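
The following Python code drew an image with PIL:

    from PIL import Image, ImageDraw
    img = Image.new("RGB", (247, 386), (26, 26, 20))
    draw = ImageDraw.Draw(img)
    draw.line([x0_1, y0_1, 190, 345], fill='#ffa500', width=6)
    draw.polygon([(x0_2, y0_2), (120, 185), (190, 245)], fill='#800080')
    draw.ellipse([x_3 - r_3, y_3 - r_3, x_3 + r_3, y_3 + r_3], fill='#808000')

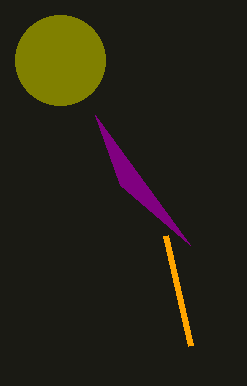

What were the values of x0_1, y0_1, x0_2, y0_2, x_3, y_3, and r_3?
x0_1 = 165, y0_1 = 235, x0_2 = 95, y0_2 = 115, x_3 = 60, y_3 = 60, r_3 = 45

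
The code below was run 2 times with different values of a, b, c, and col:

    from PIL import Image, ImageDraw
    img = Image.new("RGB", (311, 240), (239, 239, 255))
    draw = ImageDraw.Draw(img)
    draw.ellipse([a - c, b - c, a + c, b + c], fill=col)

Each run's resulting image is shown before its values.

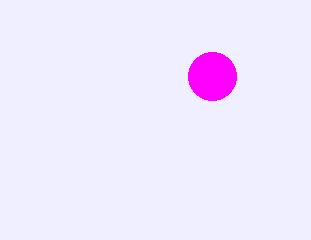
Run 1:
a = 212
b = 76
c = 24
col = 'magenta'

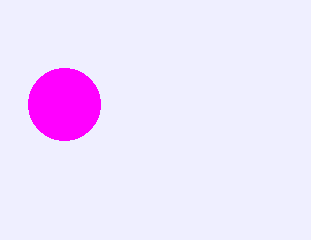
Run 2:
a = 64
b = 104
c = 36
col = 'magenta'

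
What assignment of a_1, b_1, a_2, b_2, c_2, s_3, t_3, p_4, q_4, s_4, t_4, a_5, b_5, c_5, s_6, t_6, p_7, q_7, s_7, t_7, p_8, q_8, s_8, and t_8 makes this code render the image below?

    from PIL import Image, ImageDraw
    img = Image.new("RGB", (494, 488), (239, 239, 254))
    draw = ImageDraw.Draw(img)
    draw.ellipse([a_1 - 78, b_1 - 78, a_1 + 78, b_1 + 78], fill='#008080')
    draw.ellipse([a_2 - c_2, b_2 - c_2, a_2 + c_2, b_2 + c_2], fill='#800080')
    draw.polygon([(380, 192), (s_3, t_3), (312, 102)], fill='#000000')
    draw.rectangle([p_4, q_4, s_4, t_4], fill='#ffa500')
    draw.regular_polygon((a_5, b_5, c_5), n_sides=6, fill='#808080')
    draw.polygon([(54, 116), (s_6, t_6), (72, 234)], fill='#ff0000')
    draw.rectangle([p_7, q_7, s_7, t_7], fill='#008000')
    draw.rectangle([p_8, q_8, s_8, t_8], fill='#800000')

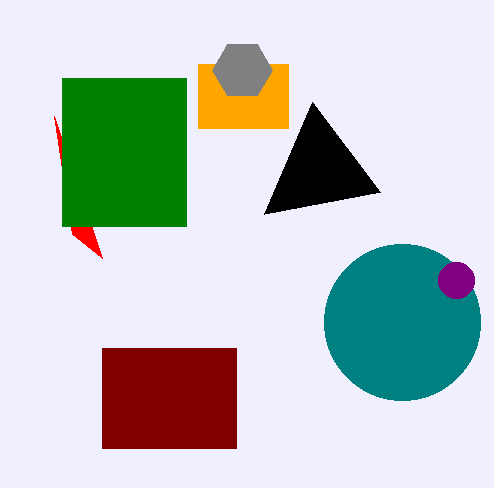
a_1 = 402, b_1 = 322, a_2 = 456, b_2 = 280, c_2 = 18, s_3 = 264, t_3 = 214, p_4 = 198, q_4 = 64, s_4 = 288, t_4 = 128, a_5 = 242, b_5 = 70, c_5 = 30, s_6 = 102, t_6 = 258, p_7 = 62, q_7 = 78, s_7 = 186, t_7 = 226, p_8 = 102, q_8 = 348, s_8 = 236, t_8 = 448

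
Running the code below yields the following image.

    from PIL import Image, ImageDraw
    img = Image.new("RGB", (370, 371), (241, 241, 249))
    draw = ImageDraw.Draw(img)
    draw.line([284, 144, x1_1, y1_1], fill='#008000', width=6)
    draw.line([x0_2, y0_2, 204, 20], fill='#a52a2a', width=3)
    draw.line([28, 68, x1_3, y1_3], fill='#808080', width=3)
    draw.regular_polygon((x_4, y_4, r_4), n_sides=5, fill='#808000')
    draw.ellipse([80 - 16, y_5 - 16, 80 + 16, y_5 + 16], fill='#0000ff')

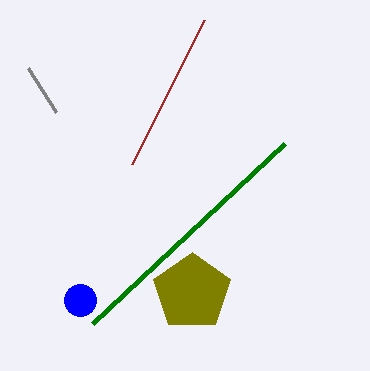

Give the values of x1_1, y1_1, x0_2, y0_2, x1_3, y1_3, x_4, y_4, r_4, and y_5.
x1_1 = 92, y1_1 = 324, x0_2 = 132, y0_2 = 164, x1_3 = 56, y1_3 = 112, x_4 = 192, y_4 = 292, r_4 = 40, y_5 = 300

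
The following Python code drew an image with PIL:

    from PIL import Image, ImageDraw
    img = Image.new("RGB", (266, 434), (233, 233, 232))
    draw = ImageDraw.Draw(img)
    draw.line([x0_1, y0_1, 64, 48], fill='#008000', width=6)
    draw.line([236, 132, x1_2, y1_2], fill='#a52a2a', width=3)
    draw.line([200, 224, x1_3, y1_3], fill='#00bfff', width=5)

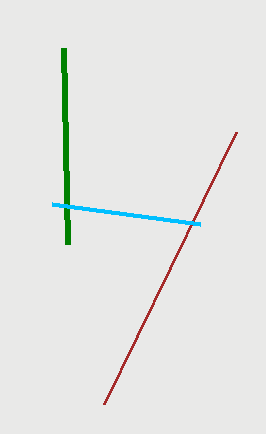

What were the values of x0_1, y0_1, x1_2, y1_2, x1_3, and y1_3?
x0_1 = 68
y0_1 = 244
x1_2 = 104
y1_2 = 404
x1_3 = 52
y1_3 = 204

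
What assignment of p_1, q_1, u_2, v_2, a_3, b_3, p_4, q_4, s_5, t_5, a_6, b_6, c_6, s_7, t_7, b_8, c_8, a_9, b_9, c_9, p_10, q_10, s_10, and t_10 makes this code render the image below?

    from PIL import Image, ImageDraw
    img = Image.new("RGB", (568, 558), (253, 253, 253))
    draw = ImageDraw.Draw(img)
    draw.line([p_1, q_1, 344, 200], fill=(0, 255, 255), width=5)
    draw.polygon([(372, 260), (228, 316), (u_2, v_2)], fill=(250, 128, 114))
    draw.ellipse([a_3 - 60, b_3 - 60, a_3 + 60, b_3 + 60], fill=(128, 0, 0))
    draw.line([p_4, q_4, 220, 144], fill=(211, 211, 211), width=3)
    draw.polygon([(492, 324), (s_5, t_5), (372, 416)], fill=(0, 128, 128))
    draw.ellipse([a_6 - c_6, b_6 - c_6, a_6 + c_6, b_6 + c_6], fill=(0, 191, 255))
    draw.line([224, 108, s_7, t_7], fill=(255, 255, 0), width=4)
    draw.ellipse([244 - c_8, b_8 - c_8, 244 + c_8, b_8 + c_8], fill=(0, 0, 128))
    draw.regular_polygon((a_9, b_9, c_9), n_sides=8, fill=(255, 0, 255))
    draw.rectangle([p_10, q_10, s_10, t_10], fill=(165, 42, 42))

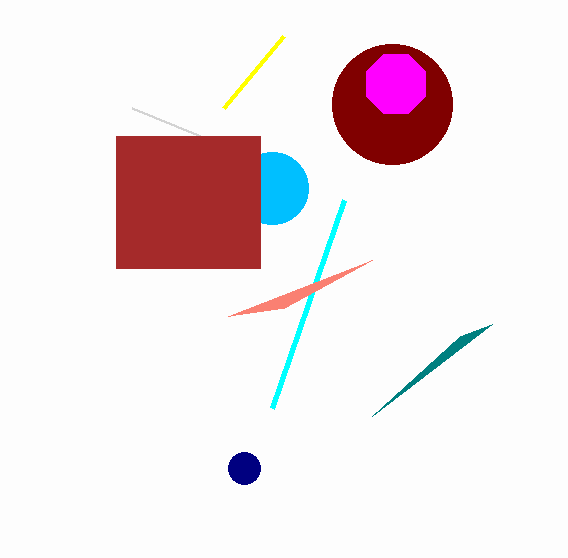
p_1 = 272; q_1 = 408; u_2 = 284; v_2 = 308; a_3 = 392; b_3 = 104; p_4 = 132; q_4 = 108; s_5 = 460; t_5 = 336; a_6 = 272; b_6 = 188; c_6 = 36; s_7 = 284; t_7 = 36; b_8 = 468; c_8 = 16; a_9 = 396; b_9 = 84; c_9 = 32; p_10 = 116; q_10 = 136; s_10 = 260; t_10 = 268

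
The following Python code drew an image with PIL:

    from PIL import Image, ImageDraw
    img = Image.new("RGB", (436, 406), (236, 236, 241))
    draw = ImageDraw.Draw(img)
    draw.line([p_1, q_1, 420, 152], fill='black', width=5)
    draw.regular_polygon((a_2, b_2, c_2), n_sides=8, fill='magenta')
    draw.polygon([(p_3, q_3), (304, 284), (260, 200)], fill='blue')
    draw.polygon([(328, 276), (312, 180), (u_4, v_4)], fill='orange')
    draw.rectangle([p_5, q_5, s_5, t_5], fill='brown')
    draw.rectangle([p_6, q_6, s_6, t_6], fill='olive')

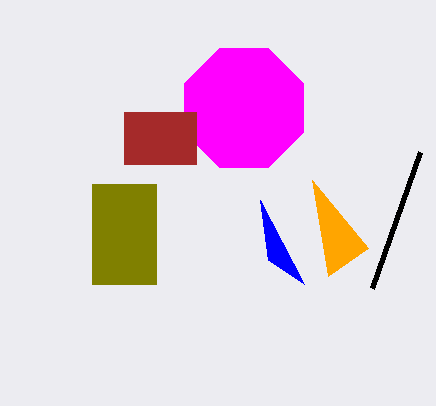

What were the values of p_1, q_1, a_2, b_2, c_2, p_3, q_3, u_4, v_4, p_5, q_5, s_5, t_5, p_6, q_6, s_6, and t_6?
p_1 = 372, q_1 = 288, a_2 = 244, b_2 = 108, c_2 = 64, p_3 = 268, q_3 = 260, u_4 = 368, v_4 = 248, p_5 = 124, q_5 = 112, s_5 = 196, t_5 = 164, p_6 = 92, q_6 = 184, s_6 = 156, t_6 = 284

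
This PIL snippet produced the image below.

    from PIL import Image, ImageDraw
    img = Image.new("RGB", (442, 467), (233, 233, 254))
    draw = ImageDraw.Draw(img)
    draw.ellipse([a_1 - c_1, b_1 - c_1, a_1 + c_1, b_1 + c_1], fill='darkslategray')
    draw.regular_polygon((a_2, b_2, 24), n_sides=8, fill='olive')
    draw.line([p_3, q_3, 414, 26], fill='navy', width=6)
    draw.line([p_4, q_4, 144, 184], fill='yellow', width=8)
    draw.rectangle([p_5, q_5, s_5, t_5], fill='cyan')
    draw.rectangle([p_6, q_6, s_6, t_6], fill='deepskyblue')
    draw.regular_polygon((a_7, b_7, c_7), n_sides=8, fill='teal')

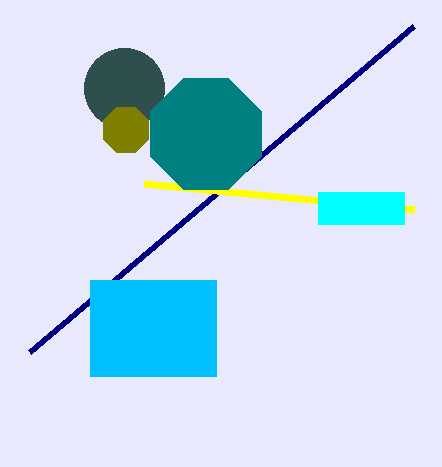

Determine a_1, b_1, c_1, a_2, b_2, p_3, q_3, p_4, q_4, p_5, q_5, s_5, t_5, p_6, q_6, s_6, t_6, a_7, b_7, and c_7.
a_1 = 124; b_1 = 88; c_1 = 40; a_2 = 126; b_2 = 130; p_3 = 30; q_3 = 352; p_4 = 414; q_4 = 210; p_5 = 318; q_5 = 192; s_5 = 404; t_5 = 224; p_6 = 90; q_6 = 280; s_6 = 216; t_6 = 376; a_7 = 206; b_7 = 134; c_7 = 60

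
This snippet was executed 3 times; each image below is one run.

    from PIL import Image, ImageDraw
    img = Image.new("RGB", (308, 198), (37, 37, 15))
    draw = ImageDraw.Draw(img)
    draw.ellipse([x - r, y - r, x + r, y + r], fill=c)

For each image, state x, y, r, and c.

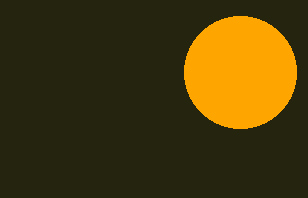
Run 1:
x = 240, y = 72, r = 56, c = 'orange'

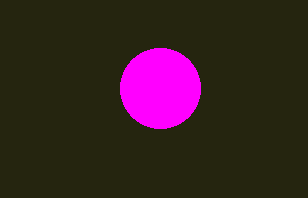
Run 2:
x = 160; y = 88; r = 40; c = 'magenta'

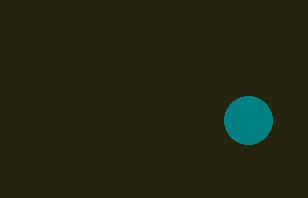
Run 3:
x = 248; y = 120; r = 24; c = 'teal'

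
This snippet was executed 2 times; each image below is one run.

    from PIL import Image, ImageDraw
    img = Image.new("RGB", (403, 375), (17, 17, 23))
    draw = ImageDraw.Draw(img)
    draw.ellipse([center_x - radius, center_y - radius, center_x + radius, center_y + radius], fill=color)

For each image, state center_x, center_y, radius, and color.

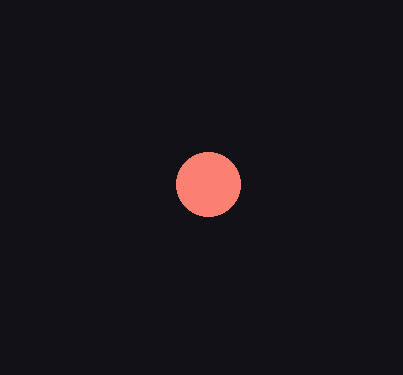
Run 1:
center_x = 208; center_y = 184; radius = 32; color = 'salmon'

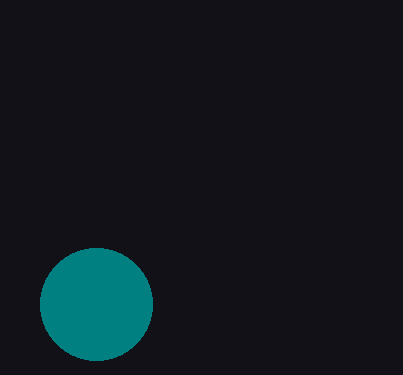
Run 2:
center_x = 96
center_y = 304
radius = 56
color = 'teal'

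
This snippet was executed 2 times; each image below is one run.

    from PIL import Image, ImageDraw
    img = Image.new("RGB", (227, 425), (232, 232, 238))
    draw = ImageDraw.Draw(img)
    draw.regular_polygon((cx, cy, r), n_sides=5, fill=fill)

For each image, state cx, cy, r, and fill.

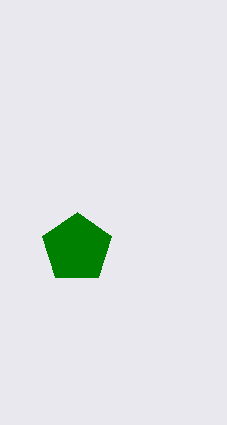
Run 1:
cx = 77, cy = 248, r = 36, fill = 'green'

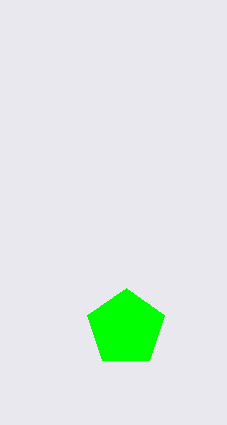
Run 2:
cx = 126; cy = 328; r = 40; fill = 'lime'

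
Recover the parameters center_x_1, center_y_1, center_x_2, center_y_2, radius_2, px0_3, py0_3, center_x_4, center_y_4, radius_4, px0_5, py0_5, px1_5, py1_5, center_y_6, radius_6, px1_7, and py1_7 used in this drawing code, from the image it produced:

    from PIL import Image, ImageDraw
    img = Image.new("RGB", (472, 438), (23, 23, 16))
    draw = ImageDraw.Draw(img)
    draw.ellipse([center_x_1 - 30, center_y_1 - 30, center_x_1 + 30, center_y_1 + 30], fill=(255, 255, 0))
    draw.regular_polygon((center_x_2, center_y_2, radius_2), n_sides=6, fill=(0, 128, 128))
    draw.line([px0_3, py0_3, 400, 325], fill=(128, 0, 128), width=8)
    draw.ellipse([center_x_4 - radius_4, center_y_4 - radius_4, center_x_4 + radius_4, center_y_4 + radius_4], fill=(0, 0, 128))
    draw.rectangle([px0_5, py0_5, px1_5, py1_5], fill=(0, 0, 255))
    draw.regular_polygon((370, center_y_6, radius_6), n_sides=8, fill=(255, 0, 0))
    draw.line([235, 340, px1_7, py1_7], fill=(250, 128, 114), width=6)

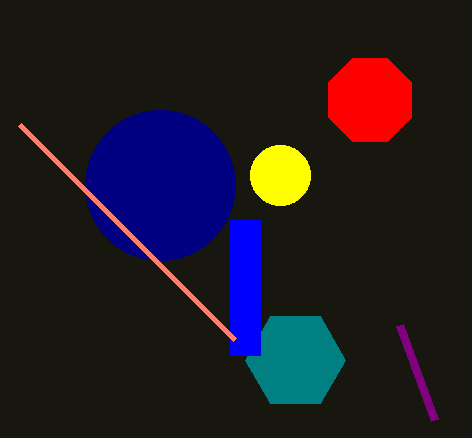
center_x_1 = 280; center_y_1 = 175; center_x_2 = 295; center_y_2 = 360; radius_2 = 50; px0_3 = 435; py0_3 = 420; center_x_4 = 160; center_y_4 = 185; radius_4 = 75; px0_5 = 230; py0_5 = 220; px1_5 = 260; py1_5 = 355; center_y_6 = 100; radius_6 = 45; px1_7 = 20; py1_7 = 125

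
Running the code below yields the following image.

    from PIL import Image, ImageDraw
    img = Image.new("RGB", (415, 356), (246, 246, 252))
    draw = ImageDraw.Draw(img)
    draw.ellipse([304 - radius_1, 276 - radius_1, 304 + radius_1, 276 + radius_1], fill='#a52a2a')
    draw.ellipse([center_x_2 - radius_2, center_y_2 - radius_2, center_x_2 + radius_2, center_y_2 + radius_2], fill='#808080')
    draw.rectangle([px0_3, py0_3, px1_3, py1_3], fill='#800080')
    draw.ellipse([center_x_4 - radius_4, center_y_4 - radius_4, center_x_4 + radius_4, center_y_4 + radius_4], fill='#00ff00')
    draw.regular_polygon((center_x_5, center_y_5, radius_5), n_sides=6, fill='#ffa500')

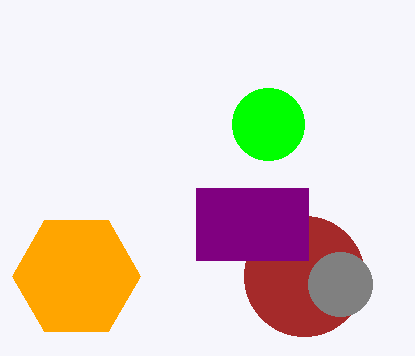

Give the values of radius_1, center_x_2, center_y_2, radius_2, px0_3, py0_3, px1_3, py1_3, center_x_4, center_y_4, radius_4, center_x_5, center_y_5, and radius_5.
radius_1 = 60, center_x_2 = 340, center_y_2 = 284, radius_2 = 32, px0_3 = 196, py0_3 = 188, px1_3 = 308, py1_3 = 260, center_x_4 = 268, center_y_4 = 124, radius_4 = 36, center_x_5 = 76, center_y_5 = 276, radius_5 = 64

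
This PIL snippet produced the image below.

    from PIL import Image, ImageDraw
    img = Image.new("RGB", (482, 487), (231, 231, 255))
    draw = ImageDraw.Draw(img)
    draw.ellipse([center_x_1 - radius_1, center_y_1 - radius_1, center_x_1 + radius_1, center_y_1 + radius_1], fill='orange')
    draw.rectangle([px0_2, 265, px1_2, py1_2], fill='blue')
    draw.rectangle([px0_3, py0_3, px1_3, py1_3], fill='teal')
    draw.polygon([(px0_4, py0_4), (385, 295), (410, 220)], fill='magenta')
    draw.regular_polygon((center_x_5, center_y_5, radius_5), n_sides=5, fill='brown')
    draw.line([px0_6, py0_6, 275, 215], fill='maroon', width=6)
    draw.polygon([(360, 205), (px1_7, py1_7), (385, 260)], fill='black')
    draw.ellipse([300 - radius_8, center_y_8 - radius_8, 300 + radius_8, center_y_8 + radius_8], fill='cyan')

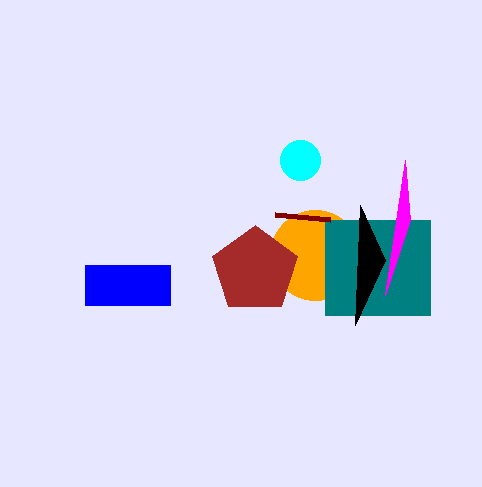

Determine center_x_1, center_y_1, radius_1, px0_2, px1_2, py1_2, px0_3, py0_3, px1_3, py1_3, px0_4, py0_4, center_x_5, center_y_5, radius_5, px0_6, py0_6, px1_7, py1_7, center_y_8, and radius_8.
center_x_1 = 315
center_y_1 = 255
radius_1 = 45
px0_2 = 85
px1_2 = 170
py1_2 = 305
px0_3 = 325
py0_3 = 220
px1_3 = 430
py1_3 = 315
px0_4 = 405
py0_4 = 160
center_x_5 = 255
center_y_5 = 270
radius_5 = 45
px0_6 = 330
py0_6 = 220
px1_7 = 355
py1_7 = 325
center_y_8 = 160
radius_8 = 20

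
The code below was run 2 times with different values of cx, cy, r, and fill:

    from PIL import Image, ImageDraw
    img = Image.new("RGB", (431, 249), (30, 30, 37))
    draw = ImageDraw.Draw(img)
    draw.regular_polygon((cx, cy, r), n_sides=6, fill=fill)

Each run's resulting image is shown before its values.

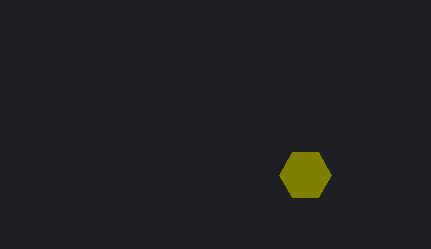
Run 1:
cx = 305; cy = 175; r = 26; fill = 'olive'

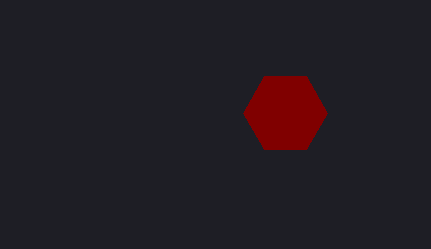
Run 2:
cx = 285, cy = 113, r = 42, fill = 'maroon'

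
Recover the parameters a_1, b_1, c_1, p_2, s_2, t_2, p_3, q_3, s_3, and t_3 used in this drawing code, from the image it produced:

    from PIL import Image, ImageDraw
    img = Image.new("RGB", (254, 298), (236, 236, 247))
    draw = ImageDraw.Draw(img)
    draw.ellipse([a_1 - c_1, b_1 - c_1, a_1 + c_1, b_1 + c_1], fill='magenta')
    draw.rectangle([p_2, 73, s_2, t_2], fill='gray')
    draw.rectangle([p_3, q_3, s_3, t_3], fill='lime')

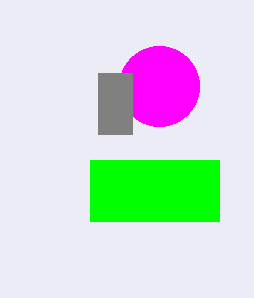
a_1 = 159
b_1 = 86
c_1 = 40
p_2 = 98
s_2 = 132
t_2 = 134
p_3 = 90
q_3 = 160
s_3 = 219
t_3 = 221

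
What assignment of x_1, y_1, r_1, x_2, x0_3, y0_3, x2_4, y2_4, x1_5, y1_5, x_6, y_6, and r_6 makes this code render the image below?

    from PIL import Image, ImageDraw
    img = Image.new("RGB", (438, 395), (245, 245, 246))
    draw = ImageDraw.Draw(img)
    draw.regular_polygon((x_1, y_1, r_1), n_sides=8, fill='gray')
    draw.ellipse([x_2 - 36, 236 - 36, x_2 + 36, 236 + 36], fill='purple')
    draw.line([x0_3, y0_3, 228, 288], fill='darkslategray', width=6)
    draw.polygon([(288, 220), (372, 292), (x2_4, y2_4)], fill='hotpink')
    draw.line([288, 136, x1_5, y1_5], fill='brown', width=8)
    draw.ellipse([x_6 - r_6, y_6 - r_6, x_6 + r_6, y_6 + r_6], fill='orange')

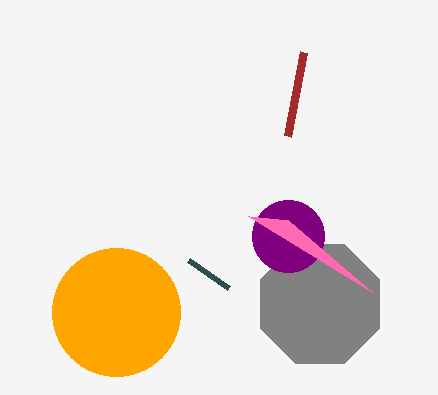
x_1 = 320
y_1 = 304
r_1 = 64
x_2 = 288
x0_3 = 188
y0_3 = 260
x2_4 = 248
y2_4 = 216
x1_5 = 304
y1_5 = 52
x_6 = 116
y_6 = 312
r_6 = 64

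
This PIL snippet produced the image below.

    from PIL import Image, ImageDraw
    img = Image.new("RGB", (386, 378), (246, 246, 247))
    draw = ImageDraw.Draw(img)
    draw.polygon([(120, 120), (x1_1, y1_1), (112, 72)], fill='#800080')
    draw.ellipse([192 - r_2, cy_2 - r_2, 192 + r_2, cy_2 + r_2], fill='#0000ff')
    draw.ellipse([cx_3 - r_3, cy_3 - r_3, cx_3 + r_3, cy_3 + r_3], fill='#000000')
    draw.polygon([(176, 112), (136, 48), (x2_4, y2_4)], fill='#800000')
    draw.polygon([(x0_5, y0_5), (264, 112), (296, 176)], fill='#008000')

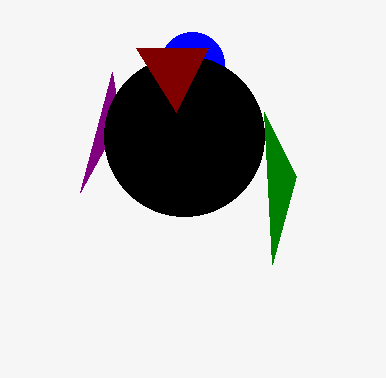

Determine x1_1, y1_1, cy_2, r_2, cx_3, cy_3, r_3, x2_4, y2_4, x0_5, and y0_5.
x1_1 = 80; y1_1 = 192; cy_2 = 64; r_2 = 32; cx_3 = 184; cy_3 = 136; r_3 = 80; x2_4 = 208; y2_4 = 48; x0_5 = 272; y0_5 = 264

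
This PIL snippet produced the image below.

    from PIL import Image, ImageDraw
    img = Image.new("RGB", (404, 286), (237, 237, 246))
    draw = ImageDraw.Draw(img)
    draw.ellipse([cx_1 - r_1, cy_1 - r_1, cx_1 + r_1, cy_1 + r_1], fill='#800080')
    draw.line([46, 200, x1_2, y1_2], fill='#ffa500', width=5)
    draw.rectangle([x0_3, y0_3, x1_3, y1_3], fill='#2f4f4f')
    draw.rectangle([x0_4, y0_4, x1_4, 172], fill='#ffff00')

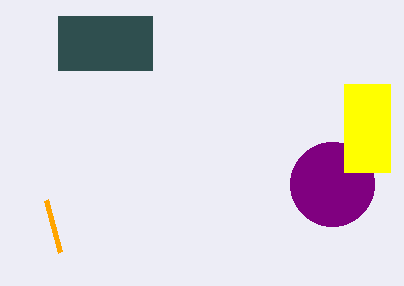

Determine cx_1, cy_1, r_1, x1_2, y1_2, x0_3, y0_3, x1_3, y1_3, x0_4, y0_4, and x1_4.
cx_1 = 332
cy_1 = 184
r_1 = 42
x1_2 = 60
y1_2 = 252
x0_3 = 58
y0_3 = 16
x1_3 = 152
y1_3 = 70
x0_4 = 344
y0_4 = 84
x1_4 = 390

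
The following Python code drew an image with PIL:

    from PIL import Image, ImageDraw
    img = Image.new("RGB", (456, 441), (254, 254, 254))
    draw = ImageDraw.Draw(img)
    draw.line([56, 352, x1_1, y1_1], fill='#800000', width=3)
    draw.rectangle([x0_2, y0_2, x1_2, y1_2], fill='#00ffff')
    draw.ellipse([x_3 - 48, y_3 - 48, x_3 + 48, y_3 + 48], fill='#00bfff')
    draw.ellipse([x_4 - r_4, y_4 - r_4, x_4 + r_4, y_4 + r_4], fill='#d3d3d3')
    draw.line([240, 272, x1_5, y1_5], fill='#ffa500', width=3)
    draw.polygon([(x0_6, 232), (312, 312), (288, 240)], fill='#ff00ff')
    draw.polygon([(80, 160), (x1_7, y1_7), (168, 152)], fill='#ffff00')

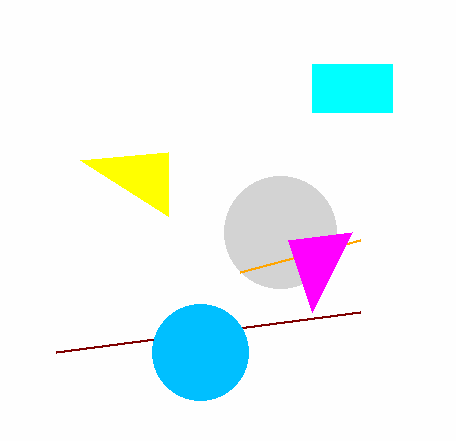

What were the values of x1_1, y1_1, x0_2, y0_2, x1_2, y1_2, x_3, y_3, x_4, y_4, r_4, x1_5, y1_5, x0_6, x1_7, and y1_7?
x1_1 = 360
y1_1 = 312
x0_2 = 312
y0_2 = 64
x1_2 = 392
y1_2 = 112
x_3 = 200
y_3 = 352
x_4 = 280
y_4 = 232
r_4 = 56
x1_5 = 360
y1_5 = 240
x0_6 = 352
x1_7 = 168
y1_7 = 216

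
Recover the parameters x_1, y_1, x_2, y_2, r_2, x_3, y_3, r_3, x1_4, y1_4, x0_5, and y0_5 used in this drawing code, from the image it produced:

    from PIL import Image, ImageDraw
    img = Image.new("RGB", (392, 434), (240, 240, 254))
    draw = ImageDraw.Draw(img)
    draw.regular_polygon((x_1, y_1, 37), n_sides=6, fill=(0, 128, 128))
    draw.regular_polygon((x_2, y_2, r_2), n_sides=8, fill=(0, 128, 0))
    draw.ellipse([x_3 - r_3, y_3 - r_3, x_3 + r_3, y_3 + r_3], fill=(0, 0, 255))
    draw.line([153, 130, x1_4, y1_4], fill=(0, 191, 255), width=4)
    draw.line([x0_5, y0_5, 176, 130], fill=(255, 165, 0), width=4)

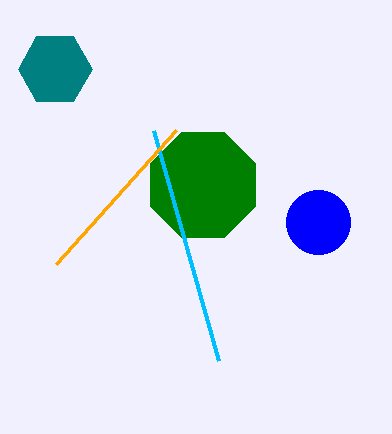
x_1 = 55; y_1 = 69; x_2 = 203; y_2 = 185; r_2 = 57; x_3 = 318; y_3 = 222; r_3 = 32; x1_4 = 218; y1_4 = 360; x0_5 = 56; y0_5 = 264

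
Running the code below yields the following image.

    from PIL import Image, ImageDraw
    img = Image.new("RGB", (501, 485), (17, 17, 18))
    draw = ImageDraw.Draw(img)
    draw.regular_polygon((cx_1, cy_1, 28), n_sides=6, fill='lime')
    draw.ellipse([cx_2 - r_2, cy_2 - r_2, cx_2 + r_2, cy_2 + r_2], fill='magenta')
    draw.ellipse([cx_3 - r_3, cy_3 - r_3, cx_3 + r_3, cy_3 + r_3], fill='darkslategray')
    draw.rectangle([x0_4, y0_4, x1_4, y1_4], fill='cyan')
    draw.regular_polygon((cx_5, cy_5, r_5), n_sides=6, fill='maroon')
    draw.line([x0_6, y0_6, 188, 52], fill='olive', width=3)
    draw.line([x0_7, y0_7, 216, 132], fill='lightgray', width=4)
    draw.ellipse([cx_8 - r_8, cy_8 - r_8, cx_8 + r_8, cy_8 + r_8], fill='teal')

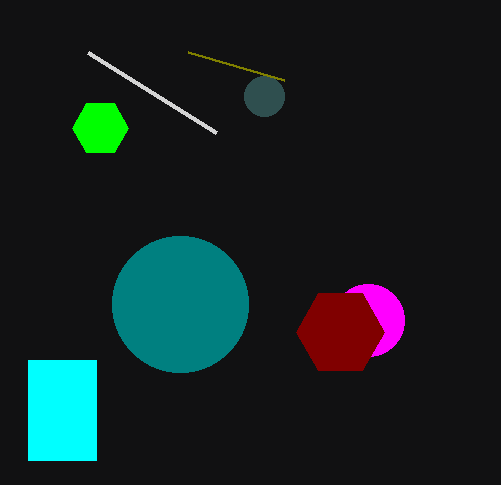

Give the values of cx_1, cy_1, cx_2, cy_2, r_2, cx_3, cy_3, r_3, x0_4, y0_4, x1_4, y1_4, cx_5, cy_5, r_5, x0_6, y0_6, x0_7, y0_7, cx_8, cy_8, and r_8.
cx_1 = 100
cy_1 = 128
cx_2 = 368
cy_2 = 320
r_2 = 36
cx_3 = 264
cy_3 = 96
r_3 = 20
x0_4 = 28
y0_4 = 360
x1_4 = 96
y1_4 = 460
cx_5 = 340
cy_5 = 332
r_5 = 44
x0_6 = 284
y0_6 = 80
x0_7 = 88
y0_7 = 52
cx_8 = 180
cy_8 = 304
r_8 = 68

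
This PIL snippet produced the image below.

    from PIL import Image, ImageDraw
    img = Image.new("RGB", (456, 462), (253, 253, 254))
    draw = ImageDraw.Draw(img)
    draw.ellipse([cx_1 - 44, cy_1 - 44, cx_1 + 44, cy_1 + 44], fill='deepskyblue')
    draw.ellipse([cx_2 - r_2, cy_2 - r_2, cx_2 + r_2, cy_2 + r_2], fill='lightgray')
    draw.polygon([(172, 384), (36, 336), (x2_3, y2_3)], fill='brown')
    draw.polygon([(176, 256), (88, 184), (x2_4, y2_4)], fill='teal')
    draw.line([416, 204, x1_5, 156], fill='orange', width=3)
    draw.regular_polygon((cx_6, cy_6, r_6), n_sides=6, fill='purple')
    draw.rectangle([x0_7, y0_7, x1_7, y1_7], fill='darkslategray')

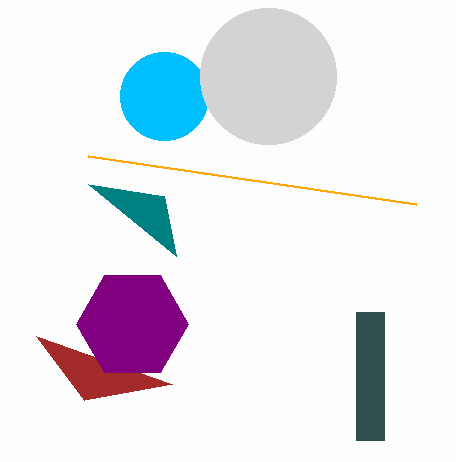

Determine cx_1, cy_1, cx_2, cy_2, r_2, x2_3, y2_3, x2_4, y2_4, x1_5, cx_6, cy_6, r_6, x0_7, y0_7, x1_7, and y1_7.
cx_1 = 164
cy_1 = 96
cx_2 = 268
cy_2 = 76
r_2 = 68
x2_3 = 84
y2_3 = 400
x2_4 = 164
y2_4 = 196
x1_5 = 88
cx_6 = 132
cy_6 = 324
r_6 = 56
x0_7 = 356
y0_7 = 312
x1_7 = 384
y1_7 = 440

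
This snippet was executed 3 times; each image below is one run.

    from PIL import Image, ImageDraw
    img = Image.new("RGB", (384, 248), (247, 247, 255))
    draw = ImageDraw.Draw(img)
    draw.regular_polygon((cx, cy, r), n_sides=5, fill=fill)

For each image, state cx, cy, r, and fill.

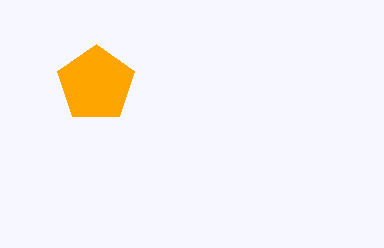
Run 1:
cx = 96, cy = 84, r = 40, fill = 'orange'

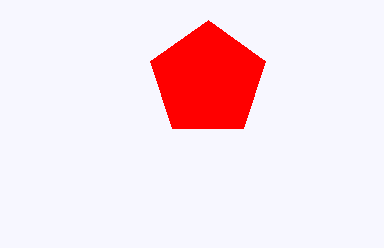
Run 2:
cx = 208; cy = 80; r = 60; fill = 'red'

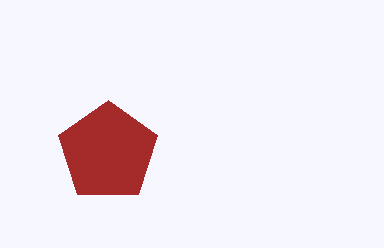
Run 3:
cx = 108
cy = 152
r = 52
fill = 'brown'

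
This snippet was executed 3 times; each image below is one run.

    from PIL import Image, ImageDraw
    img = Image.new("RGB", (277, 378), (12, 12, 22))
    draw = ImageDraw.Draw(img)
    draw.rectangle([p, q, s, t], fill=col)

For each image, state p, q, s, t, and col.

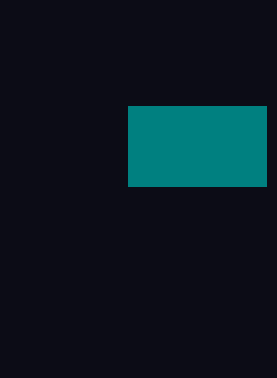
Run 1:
p = 128; q = 106; s = 266; t = 186; col = 'teal'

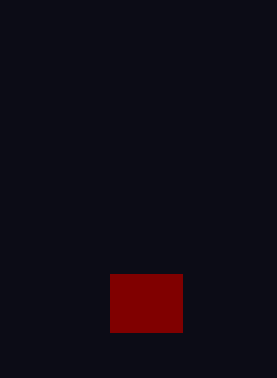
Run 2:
p = 110
q = 274
s = 182
t = 332
col = 'maroon'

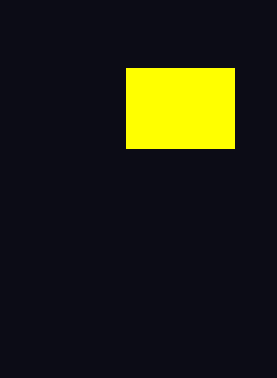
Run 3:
p = 126
q = 68
s = 234
t = 148
col = 'yellow'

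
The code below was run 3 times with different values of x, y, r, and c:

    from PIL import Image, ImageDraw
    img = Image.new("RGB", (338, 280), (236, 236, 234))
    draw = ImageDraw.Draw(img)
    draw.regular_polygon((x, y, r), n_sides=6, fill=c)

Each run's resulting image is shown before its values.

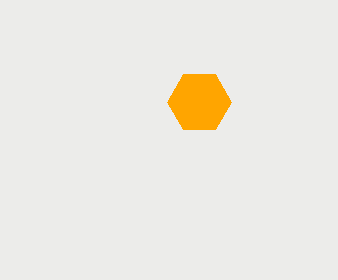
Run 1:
x = 199, y = 102, r = 32, c = 'orange'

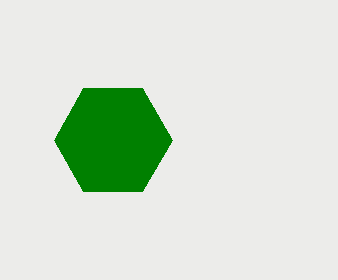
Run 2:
x = 113, y = 140, r = 59, c = 'green'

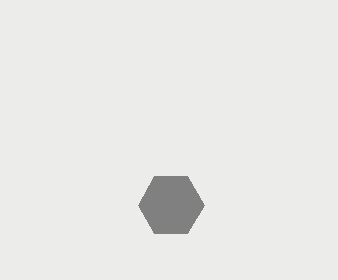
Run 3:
x = 171
y = 205
r = 33
c = 'gray'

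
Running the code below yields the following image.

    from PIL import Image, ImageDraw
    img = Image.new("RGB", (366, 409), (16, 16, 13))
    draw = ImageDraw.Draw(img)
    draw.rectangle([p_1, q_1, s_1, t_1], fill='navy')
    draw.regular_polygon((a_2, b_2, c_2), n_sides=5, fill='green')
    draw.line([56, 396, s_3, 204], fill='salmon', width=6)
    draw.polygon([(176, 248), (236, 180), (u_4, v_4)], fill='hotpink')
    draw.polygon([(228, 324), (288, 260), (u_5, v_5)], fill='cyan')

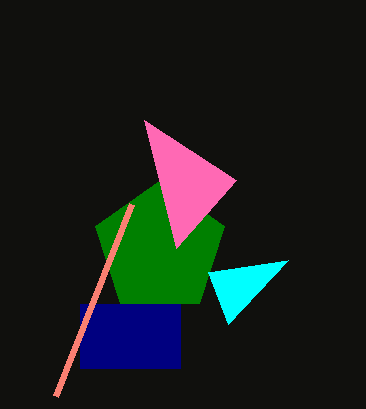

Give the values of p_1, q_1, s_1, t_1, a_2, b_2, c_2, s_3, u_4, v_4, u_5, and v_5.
p_1 = 80
q_1 = 304
s_1 = 180
t_1 = 368
a_2 = 160
b_2 = 248
c_2 = 68
s_3 = 132
u_4 = 144
v_4 = 120
u_5 = 208
v_5 = 272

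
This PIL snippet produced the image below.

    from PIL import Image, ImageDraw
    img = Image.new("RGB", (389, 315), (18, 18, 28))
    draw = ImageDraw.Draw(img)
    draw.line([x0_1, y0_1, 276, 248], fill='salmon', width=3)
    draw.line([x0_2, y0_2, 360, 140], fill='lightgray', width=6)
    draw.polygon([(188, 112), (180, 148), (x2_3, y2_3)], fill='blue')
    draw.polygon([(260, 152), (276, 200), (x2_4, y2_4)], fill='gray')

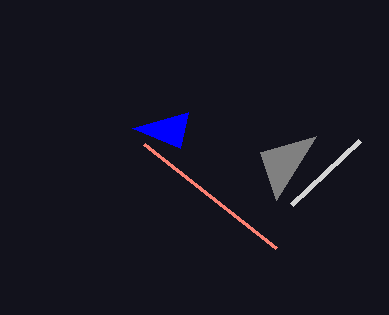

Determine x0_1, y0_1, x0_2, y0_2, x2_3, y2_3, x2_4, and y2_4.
x0_1 = 144, y0_1 = 144, x0_2 = 292, y0_2 = 204, x2_3 = 132, y2_3 = 128, x2_4 = 316, y2_4 = 136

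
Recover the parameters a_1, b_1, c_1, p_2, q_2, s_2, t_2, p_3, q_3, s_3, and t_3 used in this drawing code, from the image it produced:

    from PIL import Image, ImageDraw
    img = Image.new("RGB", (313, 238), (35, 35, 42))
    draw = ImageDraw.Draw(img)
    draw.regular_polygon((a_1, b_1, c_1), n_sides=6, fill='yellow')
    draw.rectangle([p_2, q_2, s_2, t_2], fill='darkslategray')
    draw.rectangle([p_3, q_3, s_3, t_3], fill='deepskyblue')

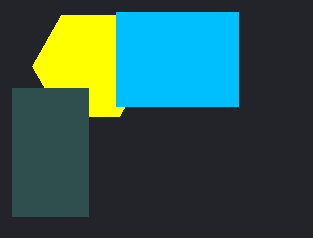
a_1 = 90
b_1 = 66
c_1 = 58
p_2 = 12
q_2 = 88
s_2 = 88
t_2 = 216
p_3 = 116
q_3 = 12
s_3 = 238
t_3 = 106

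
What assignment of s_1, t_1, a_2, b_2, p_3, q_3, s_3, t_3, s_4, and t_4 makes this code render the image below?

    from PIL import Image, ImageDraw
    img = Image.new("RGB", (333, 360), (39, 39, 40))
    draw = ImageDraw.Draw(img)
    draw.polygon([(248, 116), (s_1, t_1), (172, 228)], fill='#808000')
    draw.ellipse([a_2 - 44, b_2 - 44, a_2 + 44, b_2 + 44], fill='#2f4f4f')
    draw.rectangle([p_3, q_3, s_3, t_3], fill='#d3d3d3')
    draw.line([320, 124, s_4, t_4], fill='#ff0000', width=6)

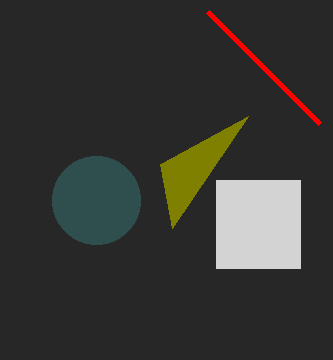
s_1 = 160; t_1 = 164; a_2 = 96; b_2 = 200; p_3 = 216; q_3 = 180; s_3 = 300; t_3 = 268; s_4 = 208; t_4 = 12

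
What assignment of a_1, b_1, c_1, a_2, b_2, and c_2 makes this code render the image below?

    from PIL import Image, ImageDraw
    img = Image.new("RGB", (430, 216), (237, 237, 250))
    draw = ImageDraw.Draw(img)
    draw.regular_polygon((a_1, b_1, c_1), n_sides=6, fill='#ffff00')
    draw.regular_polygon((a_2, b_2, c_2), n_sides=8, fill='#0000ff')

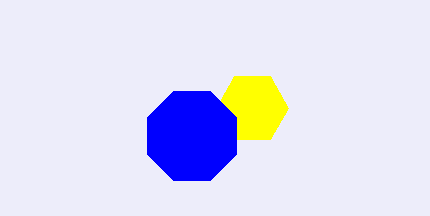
a_1 = 252; b_1 = 108; c_1 = 36; a_2 = 192; b_2 = 136; c_2 = 48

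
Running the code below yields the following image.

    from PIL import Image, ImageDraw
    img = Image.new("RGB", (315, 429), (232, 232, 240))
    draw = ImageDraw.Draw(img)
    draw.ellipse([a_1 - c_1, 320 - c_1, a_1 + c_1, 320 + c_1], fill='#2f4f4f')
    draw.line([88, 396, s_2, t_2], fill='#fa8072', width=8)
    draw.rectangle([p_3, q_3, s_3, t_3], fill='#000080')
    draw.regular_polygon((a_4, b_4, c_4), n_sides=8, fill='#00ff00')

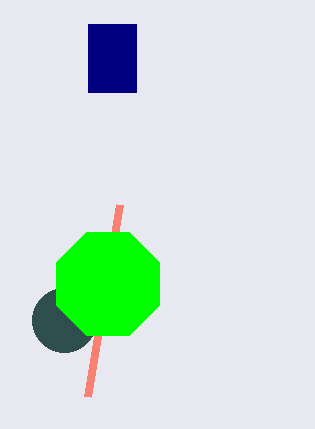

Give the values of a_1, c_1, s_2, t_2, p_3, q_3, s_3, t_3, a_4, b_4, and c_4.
a_1 = 64
c_1 = 32
s_2 = 120
t_2 = 204
p_3 = 88
q_3 = 24
s_3 = 136
t_3 = 92
a_4 = 108
b_4 = 284
c_4 = 56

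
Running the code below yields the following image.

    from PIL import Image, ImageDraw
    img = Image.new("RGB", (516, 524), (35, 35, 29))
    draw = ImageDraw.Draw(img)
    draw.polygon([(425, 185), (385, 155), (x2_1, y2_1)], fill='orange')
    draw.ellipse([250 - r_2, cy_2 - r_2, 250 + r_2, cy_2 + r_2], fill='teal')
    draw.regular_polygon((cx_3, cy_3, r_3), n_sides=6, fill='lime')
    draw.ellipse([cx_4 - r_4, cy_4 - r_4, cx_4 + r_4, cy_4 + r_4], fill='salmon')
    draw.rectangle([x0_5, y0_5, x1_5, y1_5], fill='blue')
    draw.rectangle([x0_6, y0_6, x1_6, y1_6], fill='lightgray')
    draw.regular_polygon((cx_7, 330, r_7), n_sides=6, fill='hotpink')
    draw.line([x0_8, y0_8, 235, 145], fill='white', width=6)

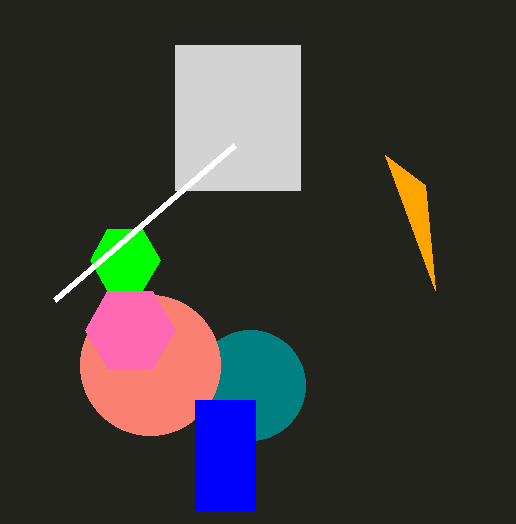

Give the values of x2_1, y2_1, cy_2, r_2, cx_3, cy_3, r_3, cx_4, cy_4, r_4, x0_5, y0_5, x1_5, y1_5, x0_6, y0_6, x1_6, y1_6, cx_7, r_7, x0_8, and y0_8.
x2_1 = 435
y2_1 = 290
cy_2 = 385
r_2 = 55
cx_3 = 125
cy_3 = 260
r_3 = 35
cx_4 = 150
cy_4 = 365
r_4 = 70
x0_5 = 195
y0_5 = 400
x1_5 = 255
y1_5 = 510
x0_6 = 175
y0_6 = 45
x1_6 = 300
y1_6 = 190
cx_7 = 130
r_7 = 45
x0_8 = 55
y0_8 = 300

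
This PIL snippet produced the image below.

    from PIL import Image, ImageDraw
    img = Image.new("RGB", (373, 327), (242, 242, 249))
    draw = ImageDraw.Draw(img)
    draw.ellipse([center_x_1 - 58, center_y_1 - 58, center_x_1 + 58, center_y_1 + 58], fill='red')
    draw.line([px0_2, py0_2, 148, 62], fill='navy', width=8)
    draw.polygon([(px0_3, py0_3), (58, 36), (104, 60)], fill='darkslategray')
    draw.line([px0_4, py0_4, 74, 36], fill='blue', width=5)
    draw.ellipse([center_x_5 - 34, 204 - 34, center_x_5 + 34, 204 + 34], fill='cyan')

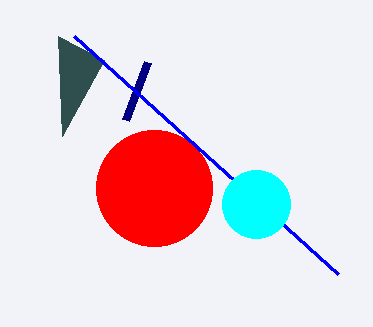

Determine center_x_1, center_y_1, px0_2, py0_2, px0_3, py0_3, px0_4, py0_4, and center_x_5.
center_x_1 = 154
center_y_1 = 188
px0_2 = 126
py0_2 = 120
px0_3 = 62
py0_3 = 136
px0_4 = 338
py0_4 = 274
center_x_5 = 256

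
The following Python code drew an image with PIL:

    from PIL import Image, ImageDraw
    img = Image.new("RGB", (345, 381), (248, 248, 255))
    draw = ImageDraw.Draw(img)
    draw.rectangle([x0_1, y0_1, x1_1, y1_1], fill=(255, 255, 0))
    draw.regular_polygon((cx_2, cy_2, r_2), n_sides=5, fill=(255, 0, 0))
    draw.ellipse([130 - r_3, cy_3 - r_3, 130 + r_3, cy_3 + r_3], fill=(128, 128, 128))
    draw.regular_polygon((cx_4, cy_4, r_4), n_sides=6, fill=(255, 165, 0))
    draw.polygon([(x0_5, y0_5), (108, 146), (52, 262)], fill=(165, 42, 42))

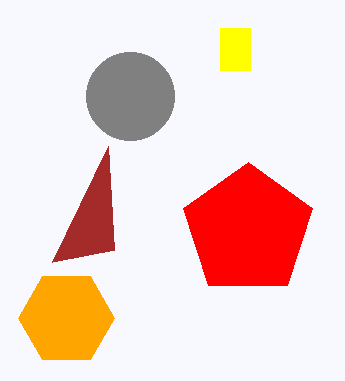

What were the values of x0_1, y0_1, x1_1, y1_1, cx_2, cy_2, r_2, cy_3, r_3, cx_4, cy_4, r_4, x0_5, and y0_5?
x0_1 = 220; y0_1 = 28; x1_1 = 250; y1_1 = 70; cx_2 = 248; cy_2 = 230; r_2 = 68; cy_3 = 96; r_3 = 44; cx_4 = 66; cy_4 = 318; r_4 = 48; x0_5 = 114; y0_5 = 250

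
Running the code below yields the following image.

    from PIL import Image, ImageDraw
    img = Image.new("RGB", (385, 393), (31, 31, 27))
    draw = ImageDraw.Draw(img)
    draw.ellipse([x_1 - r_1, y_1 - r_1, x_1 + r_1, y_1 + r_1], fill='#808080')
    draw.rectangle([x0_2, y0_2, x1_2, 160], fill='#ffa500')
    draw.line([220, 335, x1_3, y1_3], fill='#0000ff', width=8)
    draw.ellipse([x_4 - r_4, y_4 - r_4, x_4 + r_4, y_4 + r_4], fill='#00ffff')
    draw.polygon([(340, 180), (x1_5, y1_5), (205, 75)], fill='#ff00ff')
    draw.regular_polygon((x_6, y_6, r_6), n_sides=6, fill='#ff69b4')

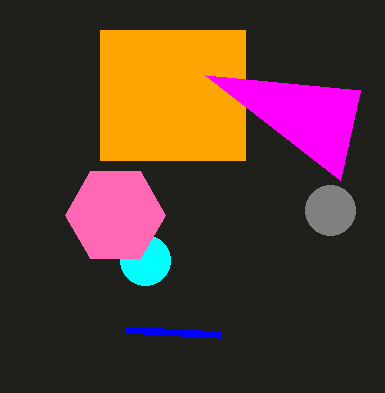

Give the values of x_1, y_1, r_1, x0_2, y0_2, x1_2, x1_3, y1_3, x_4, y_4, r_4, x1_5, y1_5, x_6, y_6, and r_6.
x_1 = 330; y_1 = 210; r_1 = 25; x0_2 = 100; y0_2 = 30; x1_2 = 245; x1_3 = 125; y1_3 = 330; x_4 = 145; y_4 = 260; r_4 = 25; x1_5 = 360; y1_5 = 90; x_6 = 115; y_6 = 215; r_6 = 50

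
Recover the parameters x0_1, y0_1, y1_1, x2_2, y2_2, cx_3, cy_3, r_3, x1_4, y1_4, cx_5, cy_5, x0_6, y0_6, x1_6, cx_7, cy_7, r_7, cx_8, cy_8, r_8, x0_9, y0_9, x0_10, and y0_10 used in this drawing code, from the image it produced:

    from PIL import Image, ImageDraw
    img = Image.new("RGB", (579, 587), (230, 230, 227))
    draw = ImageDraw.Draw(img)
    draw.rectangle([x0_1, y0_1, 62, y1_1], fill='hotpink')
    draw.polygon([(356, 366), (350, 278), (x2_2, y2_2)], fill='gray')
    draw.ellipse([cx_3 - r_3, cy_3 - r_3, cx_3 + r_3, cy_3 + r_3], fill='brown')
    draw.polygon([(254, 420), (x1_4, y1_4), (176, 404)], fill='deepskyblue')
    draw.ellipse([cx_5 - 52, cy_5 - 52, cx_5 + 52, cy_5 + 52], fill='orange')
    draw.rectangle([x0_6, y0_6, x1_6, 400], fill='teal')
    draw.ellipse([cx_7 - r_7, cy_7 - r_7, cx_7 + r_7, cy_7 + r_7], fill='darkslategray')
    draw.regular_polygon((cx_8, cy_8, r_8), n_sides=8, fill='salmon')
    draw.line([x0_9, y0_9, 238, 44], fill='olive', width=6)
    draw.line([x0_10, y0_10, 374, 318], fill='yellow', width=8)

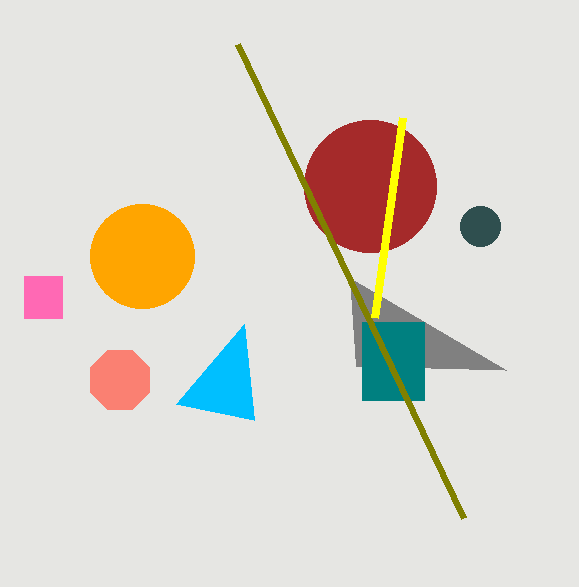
x0_1 = 24
y0_1 = 276
y1_1 = 318
x2_2 = 506
y2_2 = 370
cx_3 = 370
cy_3 = 186
r_3 = 66
x1_4 = 244
y1_4 = 324
cx_5 = 142
cy_5 = 256
x0_6 = 362
y0_6 = 322
x1_6 = 424
cx_7 = 480
cy_7 = 226
r_7 = 20
cx_8 = 120
cy_8 = 380
r_8 = 32
x0_9 = 464
y0_9 = 518
x0_10 = 402
y0_10 = 118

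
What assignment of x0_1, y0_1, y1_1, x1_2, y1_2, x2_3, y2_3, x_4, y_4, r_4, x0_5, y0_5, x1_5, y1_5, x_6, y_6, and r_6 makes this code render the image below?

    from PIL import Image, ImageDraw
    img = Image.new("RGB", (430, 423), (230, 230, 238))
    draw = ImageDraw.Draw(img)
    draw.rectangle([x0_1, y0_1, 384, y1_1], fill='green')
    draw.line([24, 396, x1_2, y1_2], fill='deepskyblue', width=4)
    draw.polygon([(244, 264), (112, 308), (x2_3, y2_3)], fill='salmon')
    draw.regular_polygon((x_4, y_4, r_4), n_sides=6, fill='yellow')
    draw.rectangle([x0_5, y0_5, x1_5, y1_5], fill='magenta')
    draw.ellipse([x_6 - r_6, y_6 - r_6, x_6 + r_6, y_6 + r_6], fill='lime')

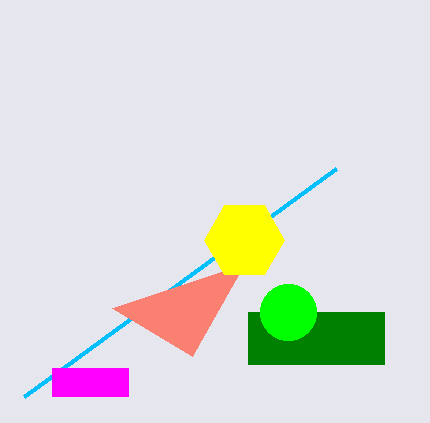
x0_1 = 248; y0_1 = 312; y1_1 = 364; x1_2 = 336; y1_2 = 168; x2_3 = 192; y2_3 = 356; x_4 = 244; y_4 = 240; r_4 = 40; x0_5 = 52; y0_5 = 368; x1_5 = 128; y1_5 = 396; x_6 = 288; y_6 = 312; r_6 = 28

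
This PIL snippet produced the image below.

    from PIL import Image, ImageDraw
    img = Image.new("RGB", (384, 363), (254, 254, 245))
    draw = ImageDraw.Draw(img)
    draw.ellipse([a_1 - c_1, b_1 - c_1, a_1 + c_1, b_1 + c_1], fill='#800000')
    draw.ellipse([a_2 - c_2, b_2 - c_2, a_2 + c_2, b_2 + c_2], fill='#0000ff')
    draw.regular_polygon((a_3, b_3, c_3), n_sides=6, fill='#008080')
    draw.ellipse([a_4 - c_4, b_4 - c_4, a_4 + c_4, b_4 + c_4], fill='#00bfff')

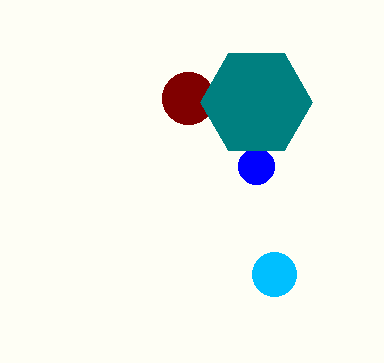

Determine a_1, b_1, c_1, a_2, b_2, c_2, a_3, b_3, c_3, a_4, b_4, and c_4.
a_1 = 188, b_1 = 98, c_1 = 26, a_2 = 256, b_2 = 166, c_2 = 18, a_3 = 256, b_3 = 102, c_3 = 56, a_4 = 274, b_4 = 274, c_4 = 22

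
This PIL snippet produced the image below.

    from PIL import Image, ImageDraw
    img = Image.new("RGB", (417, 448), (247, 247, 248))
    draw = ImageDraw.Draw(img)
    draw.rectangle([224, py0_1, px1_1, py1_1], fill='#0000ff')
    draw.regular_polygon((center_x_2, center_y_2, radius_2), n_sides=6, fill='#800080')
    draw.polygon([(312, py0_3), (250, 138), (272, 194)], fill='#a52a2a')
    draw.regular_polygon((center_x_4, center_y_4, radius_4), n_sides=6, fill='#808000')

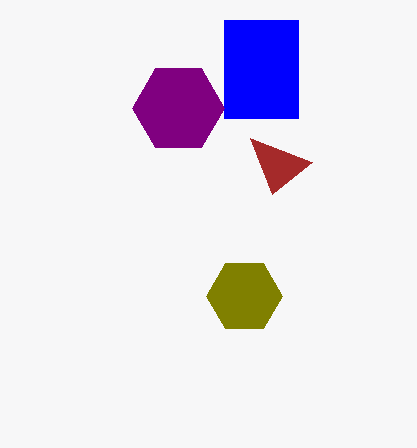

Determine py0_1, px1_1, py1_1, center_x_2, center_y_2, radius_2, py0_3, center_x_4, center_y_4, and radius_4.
py0_1 = 20, px1_1 = 298, py1_1 = 118, center_x_2 = 178, center_y_2 = 108, radius_2 = 46, py0_3 = 162, center_x_4 = 244, center_y_4 = 296, radius_4 = 38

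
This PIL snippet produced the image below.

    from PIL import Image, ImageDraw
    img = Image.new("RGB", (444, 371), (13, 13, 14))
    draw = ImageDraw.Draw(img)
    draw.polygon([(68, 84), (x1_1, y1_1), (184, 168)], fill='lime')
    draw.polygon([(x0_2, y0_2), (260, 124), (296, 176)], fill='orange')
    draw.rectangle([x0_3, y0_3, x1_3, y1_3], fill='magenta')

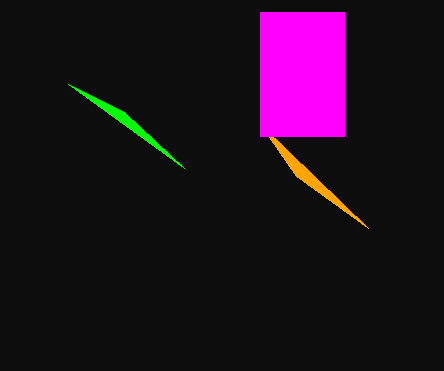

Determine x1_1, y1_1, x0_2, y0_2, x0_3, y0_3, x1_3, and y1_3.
x1_1 = 124
y1_1 = 112
x0_2 = 368
y0_2 = 228
x0_3 = 260
y0_3 = 12
x1_3 = 344
y1_3 = 136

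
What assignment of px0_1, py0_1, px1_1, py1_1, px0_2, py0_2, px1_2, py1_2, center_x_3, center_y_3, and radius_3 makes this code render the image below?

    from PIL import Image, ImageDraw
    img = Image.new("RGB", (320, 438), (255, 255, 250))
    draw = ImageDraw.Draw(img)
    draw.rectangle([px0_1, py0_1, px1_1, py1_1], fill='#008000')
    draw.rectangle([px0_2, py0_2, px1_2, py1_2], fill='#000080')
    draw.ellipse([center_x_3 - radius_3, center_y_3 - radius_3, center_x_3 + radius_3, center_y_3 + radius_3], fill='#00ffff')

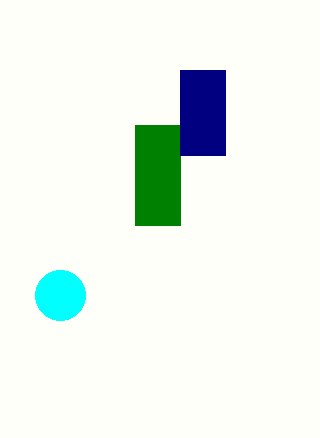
px0_1 = 135, py0_1 = 125, px1_1 = 180, py1_1 = 225, px0_2 = 180, py0_2 = 70, px1_2 = 225, py1_2 = 155, center_x_3 = 60, center_y_3 = 295, radius_3 = 25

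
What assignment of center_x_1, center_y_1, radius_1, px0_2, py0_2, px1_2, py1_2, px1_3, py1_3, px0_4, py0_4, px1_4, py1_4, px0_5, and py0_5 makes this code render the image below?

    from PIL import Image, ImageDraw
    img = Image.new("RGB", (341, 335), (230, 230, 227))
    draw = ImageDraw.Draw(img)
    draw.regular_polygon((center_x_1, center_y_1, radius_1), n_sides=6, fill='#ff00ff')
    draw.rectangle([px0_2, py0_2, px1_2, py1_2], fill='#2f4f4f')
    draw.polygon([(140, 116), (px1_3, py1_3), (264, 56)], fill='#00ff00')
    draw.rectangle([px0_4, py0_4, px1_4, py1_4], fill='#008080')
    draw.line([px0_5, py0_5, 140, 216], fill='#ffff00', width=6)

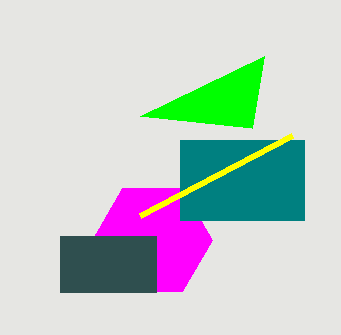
center_x_1 = 152; center_y_1 = 240; radius_1 = 60; px0_2 = 60; py0_2 = 236; px1_2 = 156; py1_2 = 292; px1_3 = 252; py1_3 = 128; px0_4 = 180; py0_4 = 140; px1_4 = 304; py1_4 = 220; px0_5 = 292; py0_5 = 136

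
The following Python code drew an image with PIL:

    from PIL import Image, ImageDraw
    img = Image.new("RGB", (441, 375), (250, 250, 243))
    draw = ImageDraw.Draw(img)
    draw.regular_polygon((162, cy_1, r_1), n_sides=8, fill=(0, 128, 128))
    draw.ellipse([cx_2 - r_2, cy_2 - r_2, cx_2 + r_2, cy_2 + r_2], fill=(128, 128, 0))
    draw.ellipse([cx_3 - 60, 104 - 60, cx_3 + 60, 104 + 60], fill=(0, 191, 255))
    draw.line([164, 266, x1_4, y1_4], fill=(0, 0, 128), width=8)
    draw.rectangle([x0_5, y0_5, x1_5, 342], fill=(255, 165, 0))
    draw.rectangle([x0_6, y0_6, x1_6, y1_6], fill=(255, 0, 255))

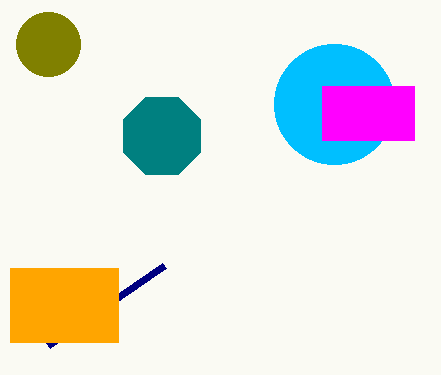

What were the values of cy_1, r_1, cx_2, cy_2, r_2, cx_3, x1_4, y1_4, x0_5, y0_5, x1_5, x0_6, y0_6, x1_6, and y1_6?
cy_1 = 136; r_1 = 42; cx_2 = 48; cy_2 = 44; r_2 = 32; cx_3 = 334; x1_4 = 48; y1_4 = 346; x0_5 = 10; y0_5 = 268; x1_5 = 118; x0_6 = 322; y0_6 = 86; x1_6 = 414; y1_6 = 140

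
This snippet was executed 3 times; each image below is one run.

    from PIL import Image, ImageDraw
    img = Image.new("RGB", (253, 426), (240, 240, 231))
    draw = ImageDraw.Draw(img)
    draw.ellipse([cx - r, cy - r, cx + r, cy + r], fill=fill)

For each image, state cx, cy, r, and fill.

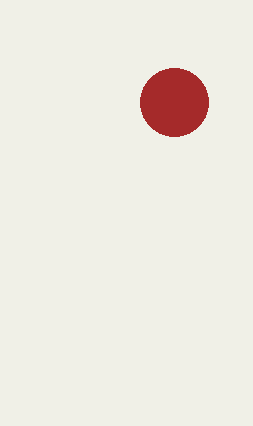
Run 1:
cx = 174; cy = 102; r = 34; fill = 'brown'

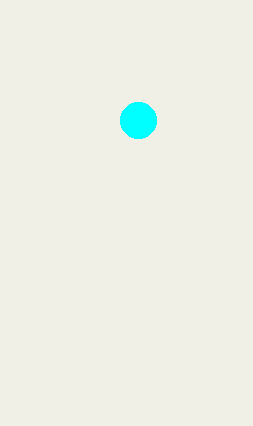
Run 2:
cx = 138; cy = 120; r = 18; fill = 'cyan'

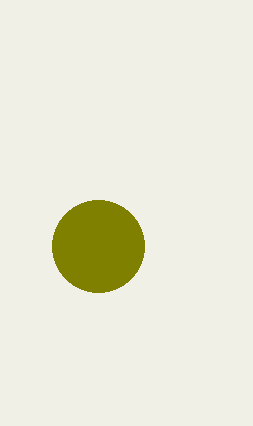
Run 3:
cx = 98
cy = 246
r = 46
fill = 'olive'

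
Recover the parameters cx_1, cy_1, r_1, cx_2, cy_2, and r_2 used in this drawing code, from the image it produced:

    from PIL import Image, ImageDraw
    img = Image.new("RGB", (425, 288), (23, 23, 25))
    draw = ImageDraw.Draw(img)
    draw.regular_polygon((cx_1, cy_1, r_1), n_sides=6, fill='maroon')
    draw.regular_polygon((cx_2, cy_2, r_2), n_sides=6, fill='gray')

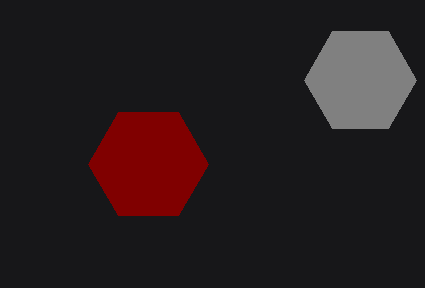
cx_1 = 148
cy_1 = 164
r_1 = 60
cx_2 = 360
cy_2 = 80
r_2 = 56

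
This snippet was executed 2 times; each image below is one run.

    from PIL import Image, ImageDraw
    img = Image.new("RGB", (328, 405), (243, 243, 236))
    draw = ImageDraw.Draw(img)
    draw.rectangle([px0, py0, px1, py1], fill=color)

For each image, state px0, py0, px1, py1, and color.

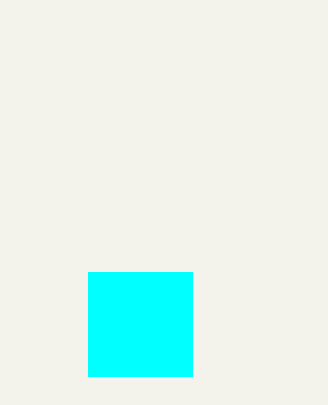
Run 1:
px0 = 88, py0 = 272, px1 = 192, py1 = 376, color = 'cyan'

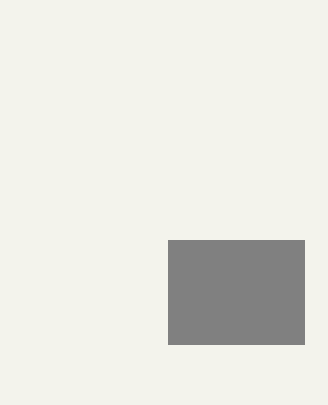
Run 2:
px0 = 168; py0 = 240; px1 = 304; py1 = 344; color = 'gray'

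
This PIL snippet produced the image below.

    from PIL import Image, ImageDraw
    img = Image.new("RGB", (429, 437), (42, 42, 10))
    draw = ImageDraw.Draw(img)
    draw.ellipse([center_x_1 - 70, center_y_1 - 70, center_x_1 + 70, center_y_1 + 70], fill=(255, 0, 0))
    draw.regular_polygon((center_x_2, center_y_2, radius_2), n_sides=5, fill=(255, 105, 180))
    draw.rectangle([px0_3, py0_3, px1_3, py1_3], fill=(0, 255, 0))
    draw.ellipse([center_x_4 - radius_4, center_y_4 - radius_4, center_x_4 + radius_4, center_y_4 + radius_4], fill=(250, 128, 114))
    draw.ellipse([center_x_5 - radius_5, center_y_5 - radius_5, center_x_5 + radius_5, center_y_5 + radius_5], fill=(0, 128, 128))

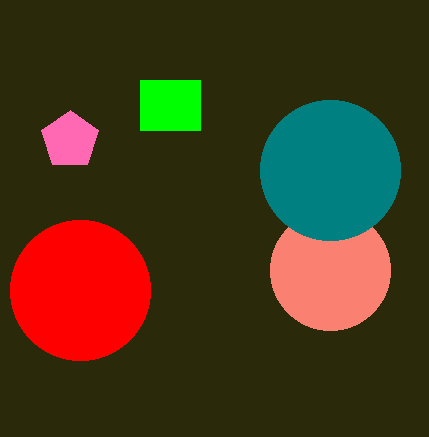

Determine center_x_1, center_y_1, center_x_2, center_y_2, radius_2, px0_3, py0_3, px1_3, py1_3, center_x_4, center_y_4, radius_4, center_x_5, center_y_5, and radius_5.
center_x_1 = 80
center_y_1 = 290
center_x_2 = 70
center_y_2 = 140
radius_2 = 30
px0_3 = 140
py0_3 = 80
px1_3 = 200
py1_3 = 130
center_x_4 = 330
center_y_4 = 270
radius_4 = 60
center_x_5 = 330
center_y_5 = 170
radius_5 = 70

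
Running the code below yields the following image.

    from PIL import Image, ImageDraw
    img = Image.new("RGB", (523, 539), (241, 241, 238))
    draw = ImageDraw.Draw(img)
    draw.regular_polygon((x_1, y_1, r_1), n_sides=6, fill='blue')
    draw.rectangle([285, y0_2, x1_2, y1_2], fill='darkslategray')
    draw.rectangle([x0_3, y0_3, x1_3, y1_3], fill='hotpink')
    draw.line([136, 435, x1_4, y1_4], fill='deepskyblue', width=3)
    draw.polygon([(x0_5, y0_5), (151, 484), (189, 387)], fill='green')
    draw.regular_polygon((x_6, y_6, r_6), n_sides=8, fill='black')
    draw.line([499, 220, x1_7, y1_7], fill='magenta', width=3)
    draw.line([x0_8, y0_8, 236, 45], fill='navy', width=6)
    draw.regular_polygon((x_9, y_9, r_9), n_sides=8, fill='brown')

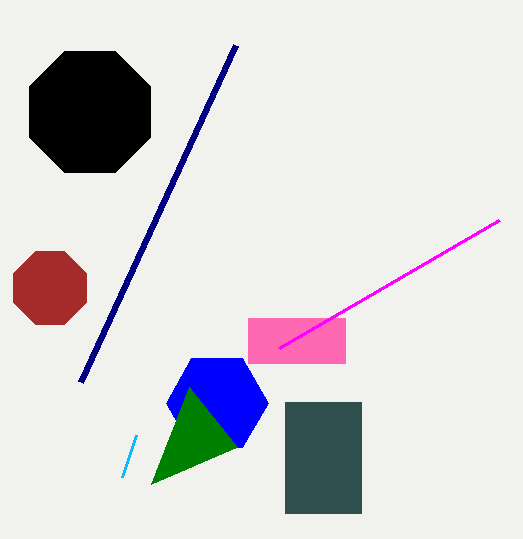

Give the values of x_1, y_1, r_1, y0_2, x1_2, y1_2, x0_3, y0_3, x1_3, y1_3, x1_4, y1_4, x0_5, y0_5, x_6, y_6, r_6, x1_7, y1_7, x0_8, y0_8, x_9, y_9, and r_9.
x_1 = 217
y_1 = 403
r_1 = 51
y0_2 = 402
x1_2 = 361
y1_2 = 513
x0_3 = 248
y0_3 = 318
x1_3 = 345
y1_3 = 363
x1_4 = 122
y1_4 = 477
x0_5 = 237
y0_5 = 447
x_6 = 90
y_6 = 112
r_6 = 66
x1_7 = 279
y1_7 = 348
x0_8 = 81
y0_8 = 382
x_9 = 50
y_9 = 288
r_9 = 39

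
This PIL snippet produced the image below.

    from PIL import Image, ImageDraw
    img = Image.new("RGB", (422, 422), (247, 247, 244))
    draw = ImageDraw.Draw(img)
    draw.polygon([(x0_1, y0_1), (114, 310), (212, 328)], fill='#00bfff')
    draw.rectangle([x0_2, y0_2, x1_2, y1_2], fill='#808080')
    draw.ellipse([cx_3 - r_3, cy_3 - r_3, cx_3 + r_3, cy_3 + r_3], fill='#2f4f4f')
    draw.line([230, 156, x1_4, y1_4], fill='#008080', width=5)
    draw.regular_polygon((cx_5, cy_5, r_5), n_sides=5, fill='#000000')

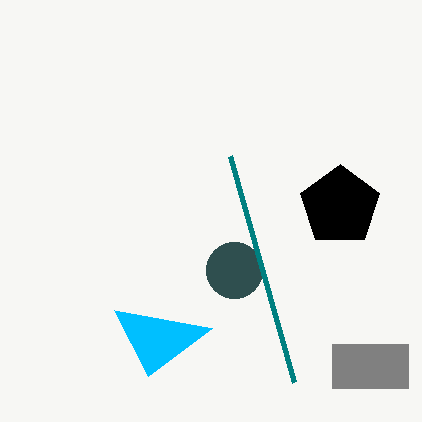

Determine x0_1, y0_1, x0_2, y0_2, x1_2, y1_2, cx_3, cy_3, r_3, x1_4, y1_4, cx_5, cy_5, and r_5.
x0_1 = 148, y0_1 = 376, x0_2 = 332, y0_2 = 344, x1_2 = 408, y1_2 = 388, cx_3 = 234, cy_3 = 270, r_3 = 28, x1_4 = 294, y1_4 = 382, cx_5 = 340, cy_5 = 206, r_5 = 42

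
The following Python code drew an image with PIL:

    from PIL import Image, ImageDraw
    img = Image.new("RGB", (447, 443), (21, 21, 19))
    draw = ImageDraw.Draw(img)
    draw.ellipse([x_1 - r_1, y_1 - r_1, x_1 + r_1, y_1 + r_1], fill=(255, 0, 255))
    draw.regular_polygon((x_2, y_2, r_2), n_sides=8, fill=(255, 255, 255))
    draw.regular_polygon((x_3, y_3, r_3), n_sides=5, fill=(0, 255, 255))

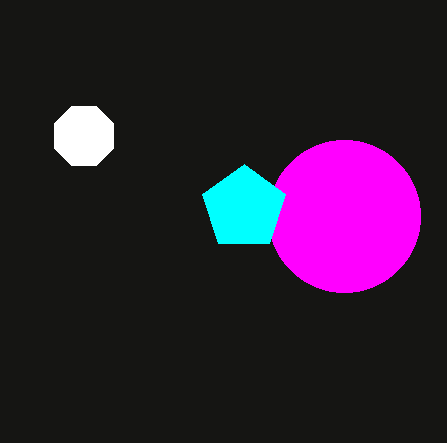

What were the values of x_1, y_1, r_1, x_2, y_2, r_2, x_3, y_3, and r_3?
x_1 = 344
y_1 = 216
r_1 = 76
x_2 = 84
y_2 = 136
r_2 = 32
x_3 = 244
y_3 = 208
r_3 = 44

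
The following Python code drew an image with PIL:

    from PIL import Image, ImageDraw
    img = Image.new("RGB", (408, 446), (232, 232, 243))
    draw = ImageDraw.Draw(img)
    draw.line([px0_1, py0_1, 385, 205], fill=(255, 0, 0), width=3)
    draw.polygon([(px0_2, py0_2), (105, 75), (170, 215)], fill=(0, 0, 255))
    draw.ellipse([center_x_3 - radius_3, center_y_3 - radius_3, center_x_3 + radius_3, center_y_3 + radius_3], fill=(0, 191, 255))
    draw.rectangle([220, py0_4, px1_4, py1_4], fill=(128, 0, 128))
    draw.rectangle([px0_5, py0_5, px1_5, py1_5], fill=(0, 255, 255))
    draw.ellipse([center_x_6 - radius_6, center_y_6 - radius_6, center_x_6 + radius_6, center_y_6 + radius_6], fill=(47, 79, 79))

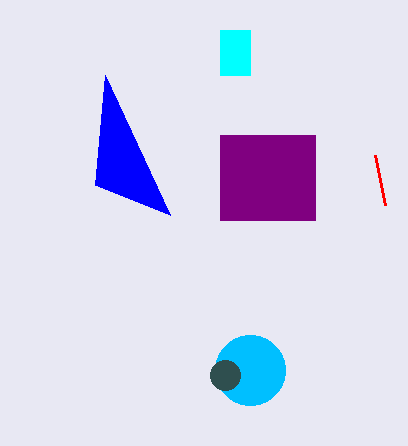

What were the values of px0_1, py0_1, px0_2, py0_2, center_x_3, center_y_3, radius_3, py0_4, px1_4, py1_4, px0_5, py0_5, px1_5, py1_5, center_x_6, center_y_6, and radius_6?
px0_1 = 375; py0_1 = 155; px0_2 = 95; py0_2 = 185; center_x_3 = 250; center_y_3 = 370; radius_3 = 35; py0_4 = 135; px1_4 = 315; py1_4 = 220; px0_5 = 220; py0_5 = 30; px1_5 = 250; py1_5 = 75; center_x_6 = 225; center_y_6 = 375; radius_6 = 15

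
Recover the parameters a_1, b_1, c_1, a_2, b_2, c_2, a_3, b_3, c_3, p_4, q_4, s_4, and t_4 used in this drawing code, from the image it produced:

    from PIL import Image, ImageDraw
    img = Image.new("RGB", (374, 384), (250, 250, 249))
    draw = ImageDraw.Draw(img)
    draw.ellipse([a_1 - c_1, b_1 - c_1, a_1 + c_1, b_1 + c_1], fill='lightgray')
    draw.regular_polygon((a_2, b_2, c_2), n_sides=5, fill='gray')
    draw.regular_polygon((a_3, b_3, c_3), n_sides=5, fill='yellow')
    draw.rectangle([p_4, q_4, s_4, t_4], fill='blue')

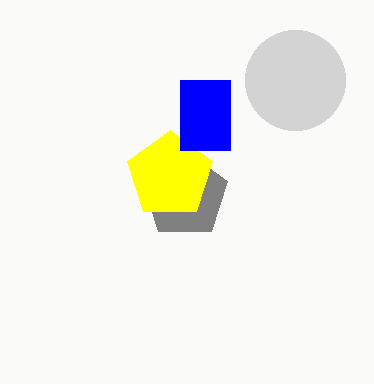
a_1 = 295
b_1 = 80
c_1 = 50
a_2 = 185
b_2 = 195
c_2 = 45
a_3 = 170
b_3 = 175
c_3 = 45
p_4 = 180
q_4 = 80
s_4 = 230
t_4 = 150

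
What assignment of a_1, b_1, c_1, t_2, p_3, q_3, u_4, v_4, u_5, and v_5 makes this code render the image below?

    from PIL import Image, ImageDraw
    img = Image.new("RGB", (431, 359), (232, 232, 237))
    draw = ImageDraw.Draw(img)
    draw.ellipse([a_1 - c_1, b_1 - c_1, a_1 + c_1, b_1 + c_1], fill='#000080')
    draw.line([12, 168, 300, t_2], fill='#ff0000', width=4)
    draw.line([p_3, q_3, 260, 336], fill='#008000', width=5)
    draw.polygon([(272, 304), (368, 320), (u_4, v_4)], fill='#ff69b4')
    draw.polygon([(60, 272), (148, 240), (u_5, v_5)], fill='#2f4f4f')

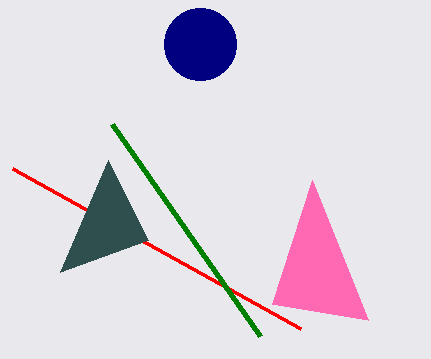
a_1 = 200; b_1 = 44; c_1 = 36; t_2 = 328; p_3 = 112; q_3 = 124; u_4 = 312; v_4 = 180; u_5 = 108; v_5 = 160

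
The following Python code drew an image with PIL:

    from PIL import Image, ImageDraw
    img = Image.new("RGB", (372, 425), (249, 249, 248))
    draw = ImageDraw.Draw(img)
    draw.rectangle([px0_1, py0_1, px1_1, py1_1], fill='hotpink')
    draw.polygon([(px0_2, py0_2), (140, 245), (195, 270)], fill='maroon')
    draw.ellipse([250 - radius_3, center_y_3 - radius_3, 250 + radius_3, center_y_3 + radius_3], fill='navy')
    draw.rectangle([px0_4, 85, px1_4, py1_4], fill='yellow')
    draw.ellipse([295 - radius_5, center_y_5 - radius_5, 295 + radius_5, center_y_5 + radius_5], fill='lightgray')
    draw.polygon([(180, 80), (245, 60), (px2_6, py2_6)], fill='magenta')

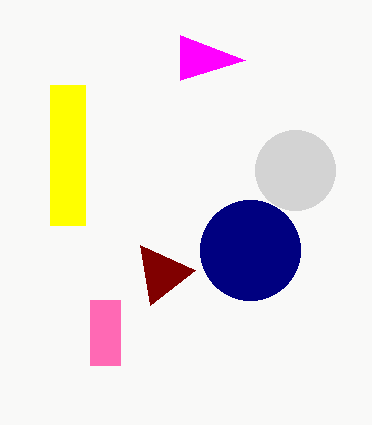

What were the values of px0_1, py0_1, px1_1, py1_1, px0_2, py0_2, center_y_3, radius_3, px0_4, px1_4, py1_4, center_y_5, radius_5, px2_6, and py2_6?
px0_1 = 90, py0_1 = 300, px1_1 = 120, py1_1 = 365, px0_2 = 150, py0_2 = 305, center_y_3 = 250, radius_3 = 50, px0_4 = 50, px1_4 = 85, py1_4 = 225, center_y_5 = 170, radius_5 = 40, px2_6 = 180, py2_6 = 35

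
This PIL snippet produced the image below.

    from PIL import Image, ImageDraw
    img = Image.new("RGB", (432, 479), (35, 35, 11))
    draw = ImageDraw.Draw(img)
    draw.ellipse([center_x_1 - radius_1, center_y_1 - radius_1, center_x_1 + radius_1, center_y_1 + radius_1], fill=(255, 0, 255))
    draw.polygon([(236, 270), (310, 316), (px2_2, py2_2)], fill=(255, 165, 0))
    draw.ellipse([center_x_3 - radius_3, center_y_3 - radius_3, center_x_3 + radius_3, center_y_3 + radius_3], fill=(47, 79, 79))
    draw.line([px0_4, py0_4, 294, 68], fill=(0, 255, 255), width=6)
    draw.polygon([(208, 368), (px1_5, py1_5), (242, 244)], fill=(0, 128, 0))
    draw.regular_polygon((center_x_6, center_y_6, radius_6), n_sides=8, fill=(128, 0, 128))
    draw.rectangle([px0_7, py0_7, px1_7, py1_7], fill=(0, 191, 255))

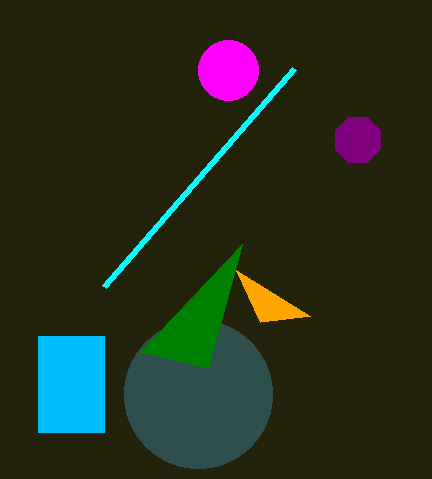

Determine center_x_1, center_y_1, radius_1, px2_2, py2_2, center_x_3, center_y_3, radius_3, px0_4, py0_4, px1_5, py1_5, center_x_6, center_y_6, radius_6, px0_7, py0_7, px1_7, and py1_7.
center_x_1 = 228, center_y_1 = 70, radius_1 = 30, px2_2 = 260, py2_2 = 322, center_x_3 = 198, center_y_3 = 394, radius_3 = 74, px0_4 = 104, py0_4 = 286, px1_5 = 140, py1_5 = 352, center_x_6 = 358, center_y_6 = 140, radius_6 = 24, px0_7 = 38, py0_7 = 336, px1_7 = 104, py1_7 = 432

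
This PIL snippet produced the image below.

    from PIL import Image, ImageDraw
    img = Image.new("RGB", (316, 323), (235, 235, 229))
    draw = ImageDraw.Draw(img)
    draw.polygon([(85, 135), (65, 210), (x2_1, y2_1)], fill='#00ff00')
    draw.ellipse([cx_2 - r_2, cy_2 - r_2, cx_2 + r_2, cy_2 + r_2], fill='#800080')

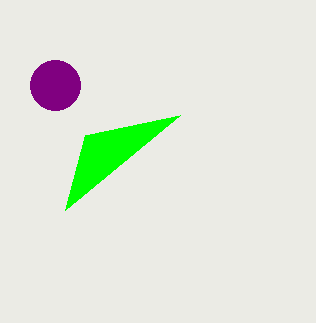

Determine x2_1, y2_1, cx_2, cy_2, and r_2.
x2_1 = 180
y2_1 = 115
cx_2 = 55
cy_2 = 85
r_2 = 25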